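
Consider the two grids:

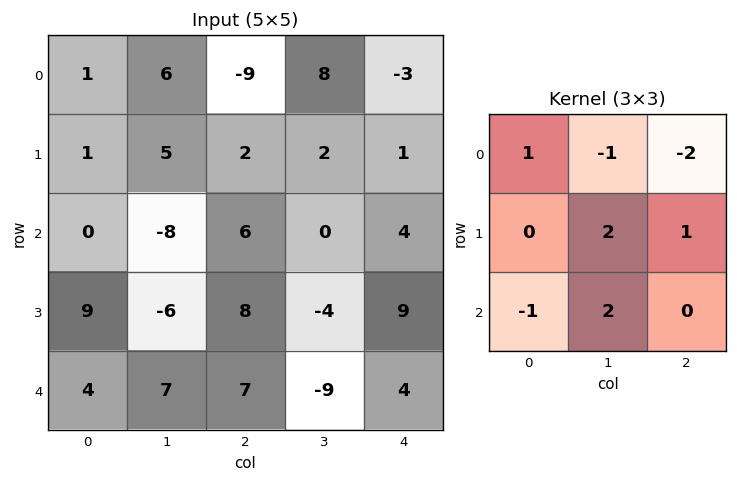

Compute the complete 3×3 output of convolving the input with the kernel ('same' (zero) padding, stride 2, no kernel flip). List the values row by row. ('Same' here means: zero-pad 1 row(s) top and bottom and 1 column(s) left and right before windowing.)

10 -11 -6
-1 33 31
18 -1 -5

Output[0,0]: The receptive field on the zero-padded input at this output position is [0 0 0 / 0 1 6 / 0 1 5]. Elementwise product with the kernel and sum: 0·1 + 0·-1 + 0·-2 + 1·2 + 6·1 + 0·-1 + 1·2.
Output[0,1]: The receptive field on the zero-padded input at this output position is [0 0 0 / 6 -9 8 / 5 2 2]. Elementwise product with the kernel and sum: 0·1 + 0·-1 + 0·-2 + -9·2 + 8·1 + 5·-1 + 2·2.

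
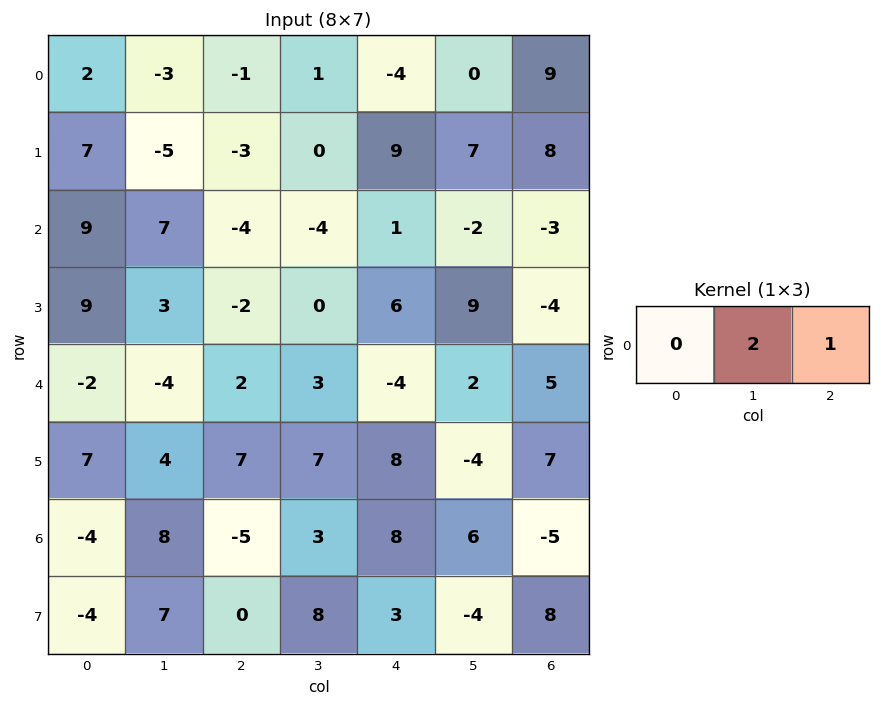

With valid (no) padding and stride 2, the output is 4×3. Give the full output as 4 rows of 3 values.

-7 -2 9
10 -7 -7
-6 2 9
11 14 7

Output[0,0]: The receptive field on the input at this output position is [2 -3 -1]. Elementwise product with the kernel and sum: -3·2 + -1·1.
Output[0,1]: The receptive field on the input at this output position is [-1 1 -4]. Elementwise product with the kernel and sum: 1·2 + -4·1.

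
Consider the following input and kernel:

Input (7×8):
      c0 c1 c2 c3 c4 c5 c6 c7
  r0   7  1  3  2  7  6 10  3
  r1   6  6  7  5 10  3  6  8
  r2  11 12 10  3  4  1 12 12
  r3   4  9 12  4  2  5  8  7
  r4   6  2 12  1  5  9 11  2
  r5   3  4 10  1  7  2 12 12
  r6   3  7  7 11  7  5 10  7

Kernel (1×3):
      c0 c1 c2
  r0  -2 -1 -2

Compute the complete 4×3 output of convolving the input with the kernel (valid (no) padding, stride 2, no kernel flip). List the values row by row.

Output[0,0]: The receptive field on the input at this output position is [7 1 3]. Elementwise product with the kernel and sum: 7·-2 + 1·-1 + 3·-2.

-21 -22 -40
-54 -31 -33
-38 -35 -41
-27 -39 -39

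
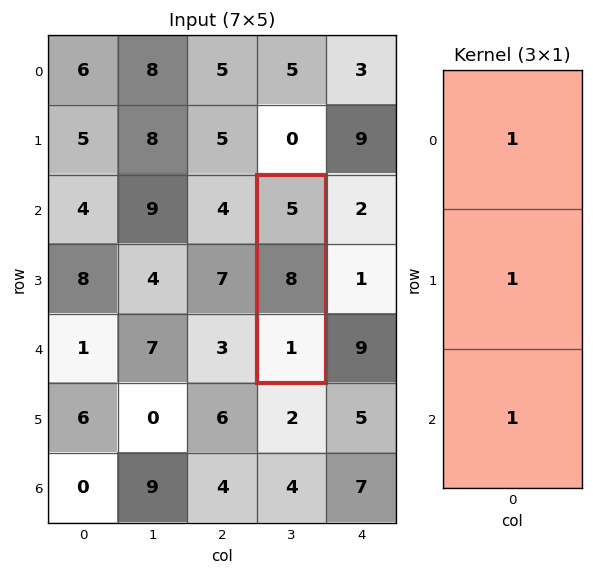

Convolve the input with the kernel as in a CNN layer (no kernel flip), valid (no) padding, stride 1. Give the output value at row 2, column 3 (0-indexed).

The receptive field on the input at this output position is [5 / 8 / 1]. Elementwise product with the kernel and sum: 5·1 + 8·1 + 1·1.

14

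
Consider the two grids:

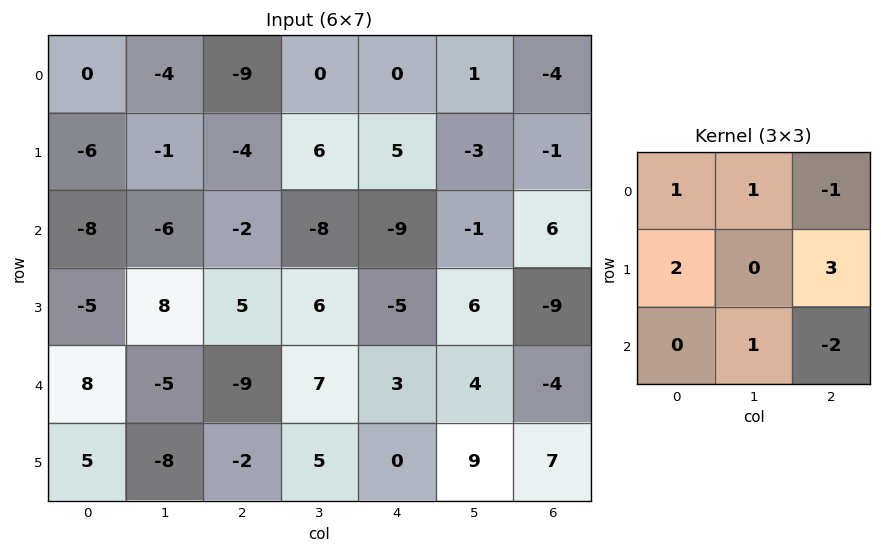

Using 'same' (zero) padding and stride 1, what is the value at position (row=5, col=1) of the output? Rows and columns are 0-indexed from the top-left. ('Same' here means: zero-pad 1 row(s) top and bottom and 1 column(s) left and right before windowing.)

16

The receptive field on the zero-padded input at this output position is [8 -5 -9 / 5 -8 -2 / 0 0 0]. Elementwise product with the kernel and sum: 8·1 + -5·1 + -9·-1 + 5·2 + -2·3 + 0·1 + 0·-2.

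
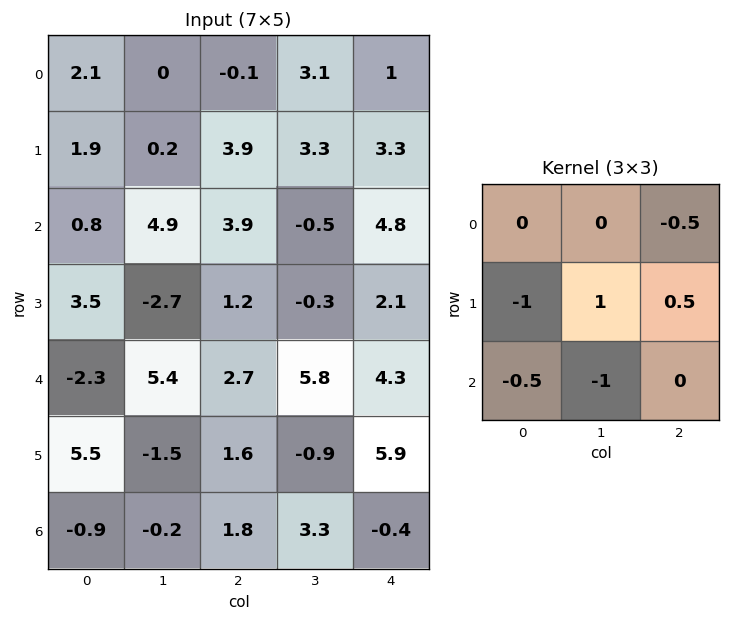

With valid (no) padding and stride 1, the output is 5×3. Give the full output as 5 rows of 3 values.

Output[0,0]: The receptive field on the input at this output position is [2.1 0 -0.1 / 1.9 0.2 3.9 / 0.8 4.9 3.9]. Elementwise product with the kernel and sum: -0.1·-0.5 + 1.9·-1 + 0.2·1 + 3.9·0.5 + 0.8·-0.5 + 4.9·-1.

-5 -2.55 -0.9
5.05 -2.75 -3.95
-11.8 -1.4 -10
7.2 -0.5 4.3
-6.9 -1.95 -5.9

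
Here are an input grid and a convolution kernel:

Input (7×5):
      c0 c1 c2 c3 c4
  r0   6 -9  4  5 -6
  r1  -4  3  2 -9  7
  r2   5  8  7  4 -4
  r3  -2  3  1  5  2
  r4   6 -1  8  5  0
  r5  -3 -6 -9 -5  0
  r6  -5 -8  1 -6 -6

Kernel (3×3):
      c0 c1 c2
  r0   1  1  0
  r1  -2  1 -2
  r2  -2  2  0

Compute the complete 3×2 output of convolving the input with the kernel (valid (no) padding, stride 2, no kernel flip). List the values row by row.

10 -24
4 4
17 12

Output[0,0]: The receptive field on the input at this output position is [6 -9 4 / -4 3 2 / 5 8 7]. Elementwise product with the kernel and sum: 6·1 + -9·1 + -4·-2 + 3·1 + 2·-2 + 5·-2 + 8·2.
Output[0,1]: The receptive field on the input at this output position is [4 5 -6 / 2 -9 7 / 7 4 -4]. Elementwise product with the kernel and sum: 4·1 + 5·1 + 2·-2 + -9·1 + 7·-2 + 7·-2 + 4·2.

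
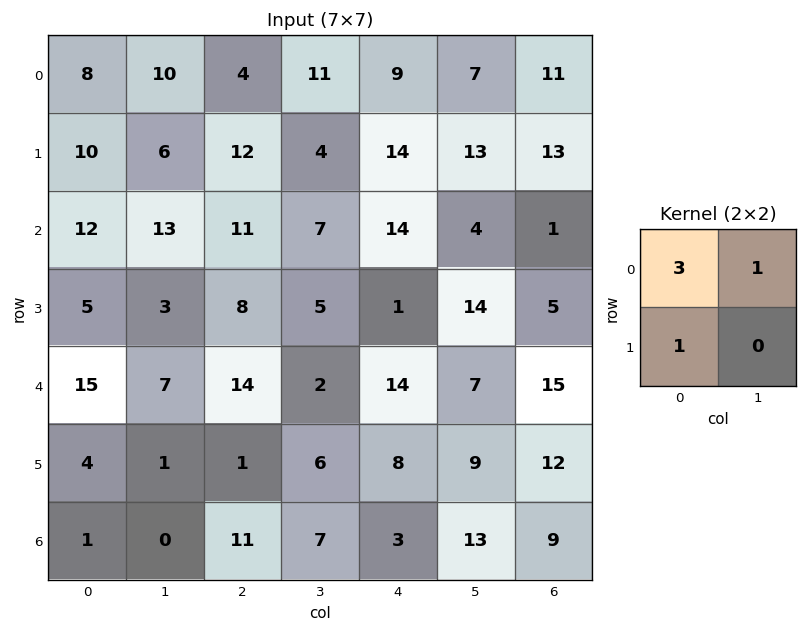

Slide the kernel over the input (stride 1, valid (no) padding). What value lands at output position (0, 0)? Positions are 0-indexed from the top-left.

The receptive field on the input at this output position is [8 10 / 10 6]. Elementwise product with the kernel and sum: 8·3 + 10·1 + 10·1.

44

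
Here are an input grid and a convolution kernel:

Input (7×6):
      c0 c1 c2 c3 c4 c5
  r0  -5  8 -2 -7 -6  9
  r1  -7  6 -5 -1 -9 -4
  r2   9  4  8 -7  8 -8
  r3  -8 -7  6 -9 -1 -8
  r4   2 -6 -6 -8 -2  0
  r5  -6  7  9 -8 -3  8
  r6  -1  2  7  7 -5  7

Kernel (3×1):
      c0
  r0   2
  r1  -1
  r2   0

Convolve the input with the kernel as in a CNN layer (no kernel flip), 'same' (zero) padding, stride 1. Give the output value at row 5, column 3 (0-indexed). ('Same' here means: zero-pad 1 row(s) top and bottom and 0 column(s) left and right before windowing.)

-8

The receptive field on the zero-padded input at this output position is [-8 / -8 / 7]. Elementwise product with the kernel and sum: -8·2 + -8·-1.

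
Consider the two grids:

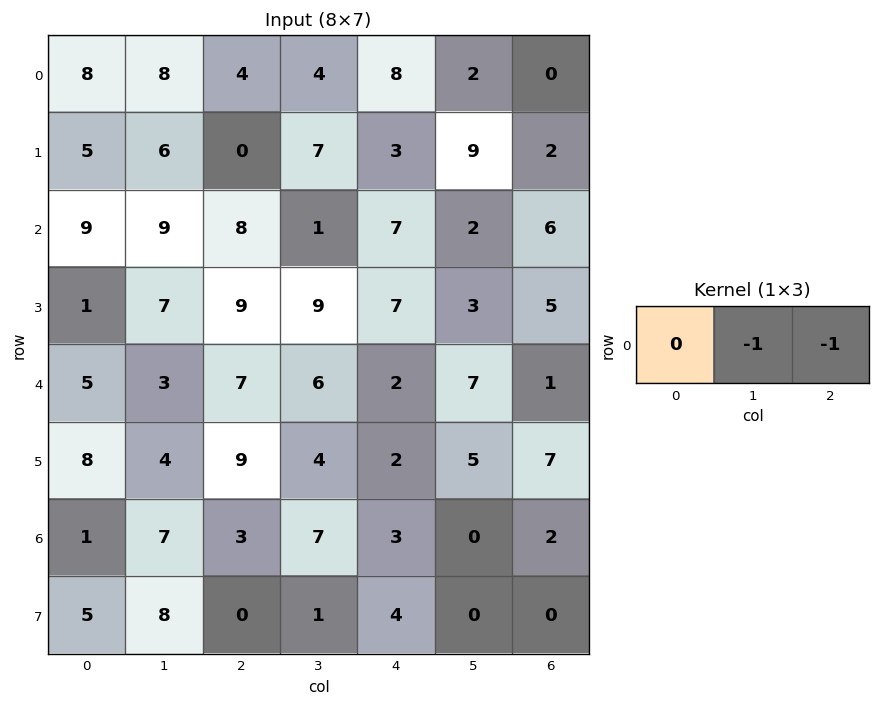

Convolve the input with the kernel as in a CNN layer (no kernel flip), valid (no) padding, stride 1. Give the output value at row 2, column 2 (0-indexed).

-8

The receptive field on the input at this output position is [8 1 7]. Elementwise product with the kernel and sum: 1·-1 + 7·-1.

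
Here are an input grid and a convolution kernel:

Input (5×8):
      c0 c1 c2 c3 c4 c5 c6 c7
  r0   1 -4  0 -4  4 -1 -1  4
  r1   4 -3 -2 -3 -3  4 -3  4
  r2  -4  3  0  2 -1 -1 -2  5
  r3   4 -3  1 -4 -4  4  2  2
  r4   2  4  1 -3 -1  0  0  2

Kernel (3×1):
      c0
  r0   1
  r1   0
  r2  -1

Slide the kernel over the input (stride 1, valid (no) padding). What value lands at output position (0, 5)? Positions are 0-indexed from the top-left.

The receptive field on the input at this output position is [-1 / 4 / -1]. Elementwise product with the kernel and sum: -1·1 + -1·-1.

0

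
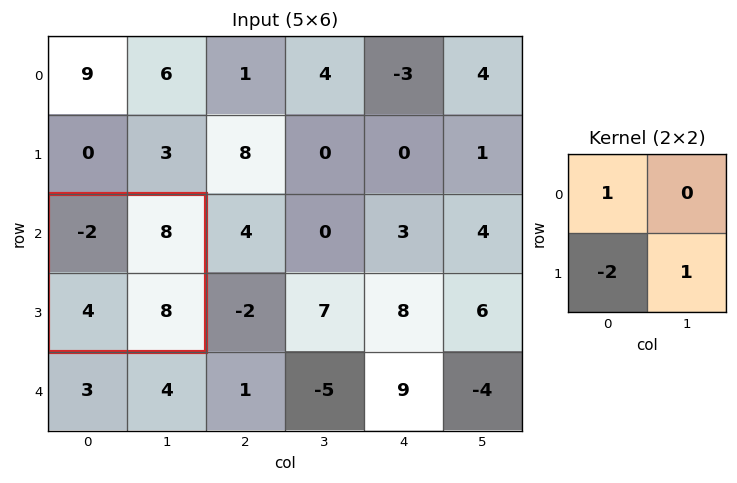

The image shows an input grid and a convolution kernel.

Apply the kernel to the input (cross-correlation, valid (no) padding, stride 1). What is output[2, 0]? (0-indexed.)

-2

The receptive field on the input at this output position is [-2 8 / 4 8]. Elementwise product with the kernel and sum: -2·1 + 4·-2 + 8·1.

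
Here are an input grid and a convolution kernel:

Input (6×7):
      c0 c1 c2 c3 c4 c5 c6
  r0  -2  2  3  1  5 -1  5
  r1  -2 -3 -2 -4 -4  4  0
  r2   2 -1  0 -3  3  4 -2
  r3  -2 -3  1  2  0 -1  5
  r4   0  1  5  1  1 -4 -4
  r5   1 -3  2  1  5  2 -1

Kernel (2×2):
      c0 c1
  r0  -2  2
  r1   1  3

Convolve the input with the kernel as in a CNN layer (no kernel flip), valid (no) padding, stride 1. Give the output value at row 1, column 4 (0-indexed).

The receptive field on the input at this output position is [-4 4 / 3 4]. Elementwise product with the kernel and sum: -4·-2 + 4·2 + 3·1 + 4·3.

31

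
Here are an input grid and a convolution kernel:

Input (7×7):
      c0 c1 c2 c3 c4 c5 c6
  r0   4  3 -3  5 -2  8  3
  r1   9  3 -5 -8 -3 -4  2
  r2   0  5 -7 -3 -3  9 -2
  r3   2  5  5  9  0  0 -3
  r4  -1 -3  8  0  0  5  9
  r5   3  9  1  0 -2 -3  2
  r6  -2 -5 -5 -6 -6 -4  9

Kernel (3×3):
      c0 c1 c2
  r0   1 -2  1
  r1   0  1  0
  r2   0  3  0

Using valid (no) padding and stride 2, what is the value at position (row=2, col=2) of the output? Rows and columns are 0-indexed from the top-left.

-16

The receptive field on the input at this output position is [0 5 9 / -2 -3 2 / -6 -4 9]. Elementwise product with the kernel and sum: 0·1 + 5·-2 + 9·1 + -3·1 + -4·3.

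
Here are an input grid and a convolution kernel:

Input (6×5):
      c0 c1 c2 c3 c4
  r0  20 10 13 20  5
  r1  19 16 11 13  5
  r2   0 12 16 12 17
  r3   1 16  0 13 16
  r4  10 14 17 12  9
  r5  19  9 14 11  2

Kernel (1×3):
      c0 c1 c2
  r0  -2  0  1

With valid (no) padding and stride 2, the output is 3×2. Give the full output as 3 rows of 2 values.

-27 -21
16 -15
-3 -25

Output[0,0]: The receptive field on the input at this output position is [20 10 13]. Elementwise product with the kernel and sum: 20·-2 + 13·1.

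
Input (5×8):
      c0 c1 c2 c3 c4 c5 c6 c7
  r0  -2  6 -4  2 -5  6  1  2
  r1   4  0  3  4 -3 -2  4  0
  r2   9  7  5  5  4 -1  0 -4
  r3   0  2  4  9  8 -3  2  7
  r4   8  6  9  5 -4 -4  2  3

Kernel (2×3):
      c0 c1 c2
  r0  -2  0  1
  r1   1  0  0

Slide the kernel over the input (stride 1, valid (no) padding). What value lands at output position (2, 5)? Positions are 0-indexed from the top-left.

The receptive field on the input at this output position is [-1 0 -4 / -3 2 7]. Elementwise product with the kernel and sum: -1·-2 + -4·1 + -3·1.

-5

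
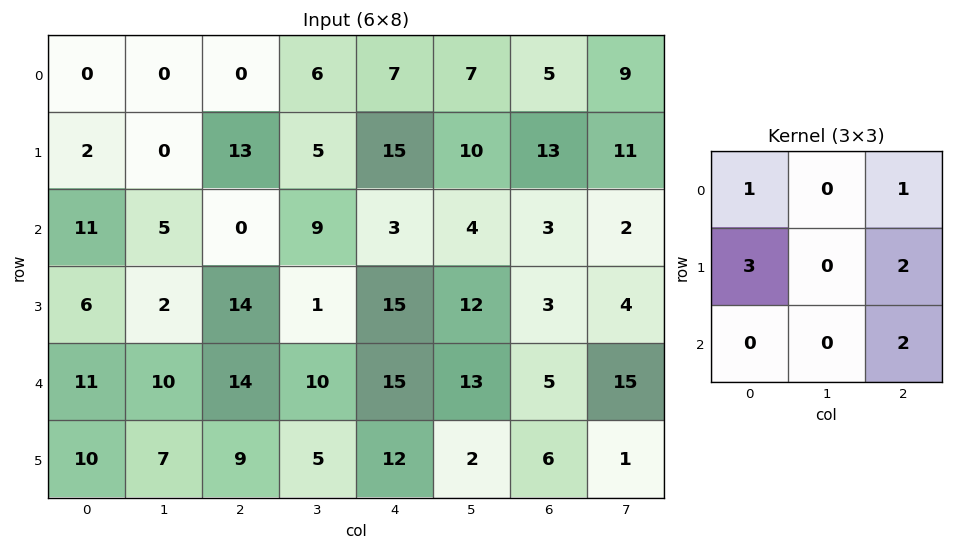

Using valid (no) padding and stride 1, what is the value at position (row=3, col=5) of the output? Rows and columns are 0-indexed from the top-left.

87

The receptive field on the input at this output position is [12 3 4 / 13 5 15 / 2 6 1]. Elementwise product with the kernel and sum: 12·1 + 4·1 + 13·3 + 15·2 + 1·2.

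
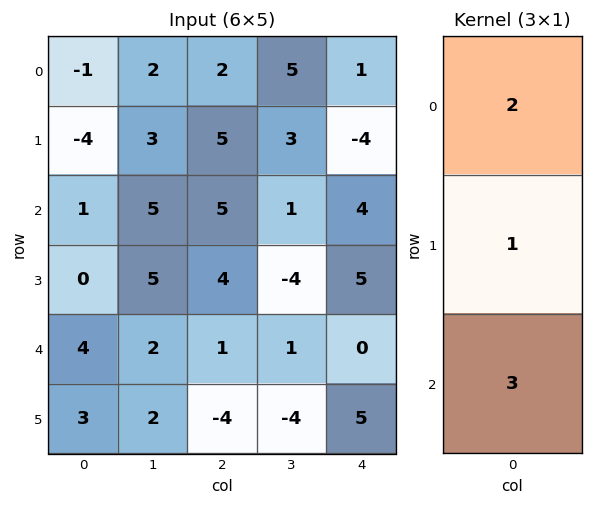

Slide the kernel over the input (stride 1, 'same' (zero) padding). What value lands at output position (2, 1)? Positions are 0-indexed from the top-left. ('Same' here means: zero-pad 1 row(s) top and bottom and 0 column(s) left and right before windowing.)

26

The receptive field on the zero-padded input at this output position is [3 / 5 / 5]. Elementwise product with the kernel and sum: 3·2 + 5·1 + 5·3.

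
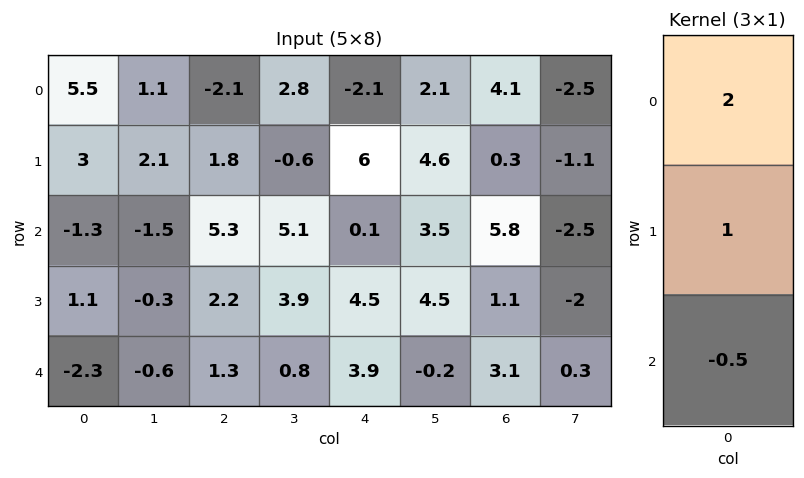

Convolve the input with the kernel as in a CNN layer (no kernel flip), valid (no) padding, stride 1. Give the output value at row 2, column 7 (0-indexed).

-7.15

The receptive field on the input at this output position is [-2.5 / -2 / 0.3]. Elementwise product with the kernel and sum: -2.5·2 + -2·1 + 0.3·-0.5.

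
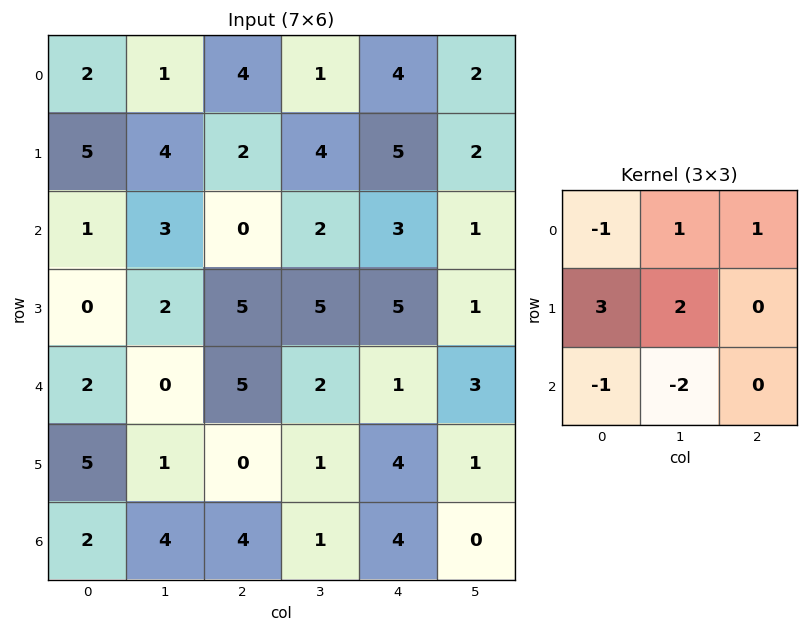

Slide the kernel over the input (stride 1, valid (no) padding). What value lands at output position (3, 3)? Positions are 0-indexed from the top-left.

The receptive field on the input at this output position is [5 5 1 / 2 1 3 / 1 4 1]. Elementwise product with the kernel and sum: 5·-1 + 5·1 + 1·1 + 2·3 + 1·2 + 1·-1 + 4·-2.

0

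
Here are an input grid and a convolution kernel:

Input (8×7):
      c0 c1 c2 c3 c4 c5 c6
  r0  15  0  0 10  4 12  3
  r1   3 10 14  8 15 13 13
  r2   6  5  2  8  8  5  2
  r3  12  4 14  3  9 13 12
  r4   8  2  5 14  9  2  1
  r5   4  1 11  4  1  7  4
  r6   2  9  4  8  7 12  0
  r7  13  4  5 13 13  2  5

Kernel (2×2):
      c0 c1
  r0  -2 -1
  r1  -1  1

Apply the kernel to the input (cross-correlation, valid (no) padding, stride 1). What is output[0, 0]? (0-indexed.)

-23

The receptive field on the input at this output position is [15 0 / 3 10]. Elementwise product with the kernel and sum: 15·-2 + 0·-1 + 3·-1 + 10·1.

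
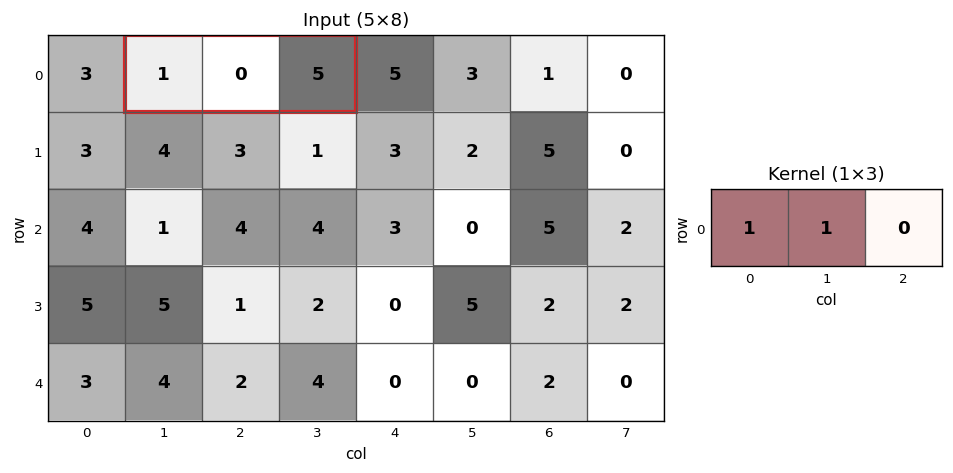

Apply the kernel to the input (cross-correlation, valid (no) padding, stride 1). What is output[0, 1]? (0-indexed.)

1

The receptive field on the input at this output position is [1 0 5]. Elementwise product with the kernel and sum: 1·1 + 0·1.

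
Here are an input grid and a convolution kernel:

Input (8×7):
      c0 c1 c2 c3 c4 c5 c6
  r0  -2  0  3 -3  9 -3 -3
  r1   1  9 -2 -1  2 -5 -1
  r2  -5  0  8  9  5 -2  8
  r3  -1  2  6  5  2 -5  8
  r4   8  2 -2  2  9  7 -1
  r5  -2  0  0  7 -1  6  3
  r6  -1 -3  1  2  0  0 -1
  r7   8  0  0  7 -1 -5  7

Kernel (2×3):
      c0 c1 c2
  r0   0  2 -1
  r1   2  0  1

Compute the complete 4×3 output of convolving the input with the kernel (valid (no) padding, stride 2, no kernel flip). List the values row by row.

Output[0,0]: The receptive field on the input at this output position is [-2 0 3 / 1 9 -2]. Elementwise product with the kernel and sum: 0·2 + 3·-1 + 1·2 + -2·1.

-3 -17 0
-4 27 0
2 -6 16
9 3 6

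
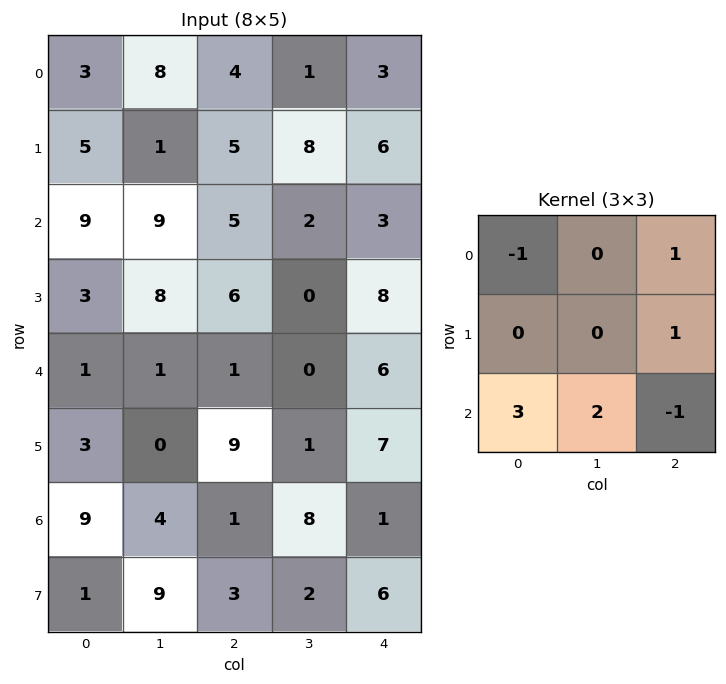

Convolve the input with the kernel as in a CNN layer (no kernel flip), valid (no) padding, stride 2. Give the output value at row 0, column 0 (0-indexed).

46

The receptive field on the input at this output position is [3 8 4 / 5 1 5 / 9 9 5]. Elementwise product with the kernel and sum: 3·-1 + 4·1 + 5·1 + 9·3 + 9·2 + 5·-1.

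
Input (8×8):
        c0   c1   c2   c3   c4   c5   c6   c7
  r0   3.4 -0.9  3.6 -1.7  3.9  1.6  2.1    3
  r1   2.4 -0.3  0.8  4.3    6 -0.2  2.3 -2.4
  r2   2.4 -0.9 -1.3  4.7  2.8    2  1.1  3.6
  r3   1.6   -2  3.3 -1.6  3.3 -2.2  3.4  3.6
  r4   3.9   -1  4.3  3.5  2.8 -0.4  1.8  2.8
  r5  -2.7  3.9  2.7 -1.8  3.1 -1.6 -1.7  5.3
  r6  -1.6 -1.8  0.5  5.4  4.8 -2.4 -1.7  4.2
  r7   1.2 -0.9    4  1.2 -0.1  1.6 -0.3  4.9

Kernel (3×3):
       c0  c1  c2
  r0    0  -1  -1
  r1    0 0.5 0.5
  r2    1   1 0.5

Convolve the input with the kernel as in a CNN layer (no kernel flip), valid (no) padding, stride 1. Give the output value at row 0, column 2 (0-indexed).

7.75

The receptive field on the input at this output position is [3.6 -1.7 3.9 / 0.8 4.3 6 / -1.3 4.7 2.8]. Elementwise product with the kernel and sum: -1.7·-1 + 3.9·-1 + 4.3·0.5 + 6·0.5 + -1.3·1 + 4.7·1 + 2.8·0.5.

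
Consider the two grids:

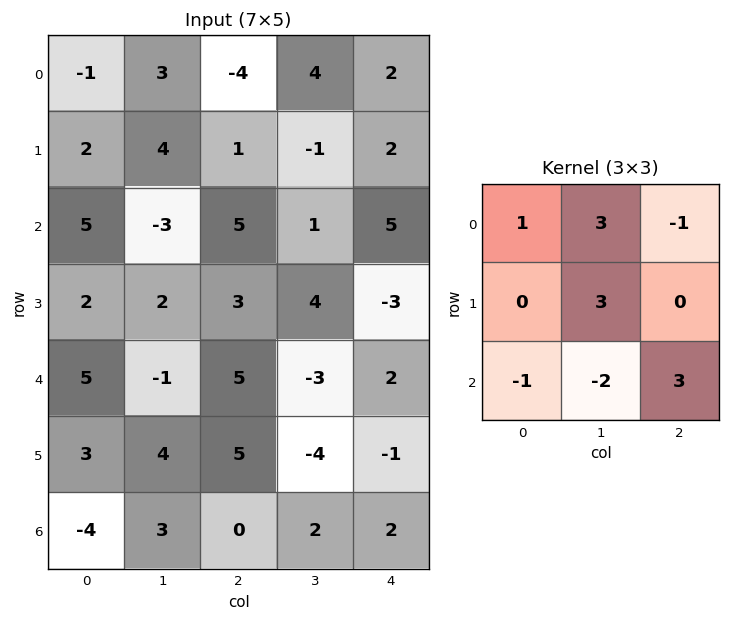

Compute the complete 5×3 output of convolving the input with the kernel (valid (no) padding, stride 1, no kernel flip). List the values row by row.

Output[0,0]: The receptive field on the input at this output position is [-1 3 -4 / 2 4 1 / 5 -3 5]. Elementwise product with the kernel and sum: -1·1 + 3·3 + -4·-1 + 4·3 + 5·-1 + -3·-2 + 5·3.

40 -14 11
7 27 -21
9 2 22
6 -4 9
7 35 -16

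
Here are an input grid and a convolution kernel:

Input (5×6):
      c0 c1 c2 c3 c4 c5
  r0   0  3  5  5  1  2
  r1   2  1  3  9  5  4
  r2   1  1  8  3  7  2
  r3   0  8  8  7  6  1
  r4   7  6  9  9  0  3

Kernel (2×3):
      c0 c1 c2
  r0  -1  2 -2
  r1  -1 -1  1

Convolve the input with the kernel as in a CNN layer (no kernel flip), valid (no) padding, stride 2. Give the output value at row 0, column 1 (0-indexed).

-4

The receptive field on the input at this output position is [5 5 1 / 3 9 5]. Elementwise product with the kernel and sum: 5·-1 + 5·2 + 1·-2 + 3·-1 + 9·-1 + 5·1.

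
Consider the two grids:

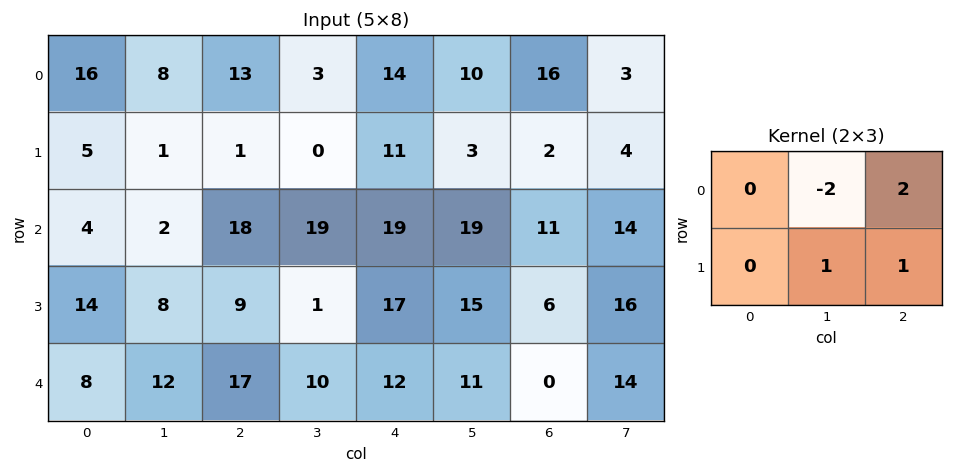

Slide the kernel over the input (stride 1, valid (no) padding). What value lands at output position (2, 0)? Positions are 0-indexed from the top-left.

The receptive field on the input at this output position is [4 2 18 / 14 8 9]. Elementwise product with the kernel and sum: 2·-2 + 18·2 + 8·1 + 9·1.

49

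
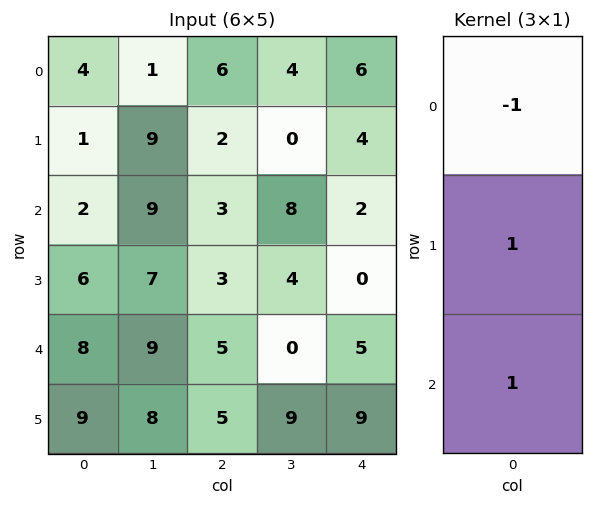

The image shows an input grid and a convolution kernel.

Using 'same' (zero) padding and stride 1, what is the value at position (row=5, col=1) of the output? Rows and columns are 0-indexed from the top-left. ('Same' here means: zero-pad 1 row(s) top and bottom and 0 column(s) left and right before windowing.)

The receptive field on the zero-padded input at this output position is [9 / 8 / 0]. Elementwise product with the kernel and sum: 9·-1 + 8·1 + 0·1.

-1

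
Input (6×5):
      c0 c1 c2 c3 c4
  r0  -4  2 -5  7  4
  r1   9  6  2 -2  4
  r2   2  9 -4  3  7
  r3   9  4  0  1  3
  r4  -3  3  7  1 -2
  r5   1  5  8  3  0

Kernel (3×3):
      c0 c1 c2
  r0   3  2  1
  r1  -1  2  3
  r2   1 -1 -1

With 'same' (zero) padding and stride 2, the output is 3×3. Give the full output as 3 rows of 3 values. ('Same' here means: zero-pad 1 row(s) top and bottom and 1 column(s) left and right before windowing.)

-17 15 -5
42 15 11
19 21 7

Output[0,0]: The receptive field on the zero-padded input at this output position is [0 0 0 / 0 -4 2 / 0 9 6]. Elementwise product with the kernel and sum: 0·3 + 0·2 + 0·1 + 0·-1 + -4·2 + 2·3 + 0·1 + 9·-1 + 6·-1.
Output[0,1]: The receptive field on the zero-padded input at this output position is [0 0 0 / 2 -5 7 / 6 2 -2]. Elementwise product with the kernel and sum: 0·3 + 0·2 + 0·1 + 2·-1 + -5·2 + 7·3 + 6·1 + 2·-1 + -2·-1.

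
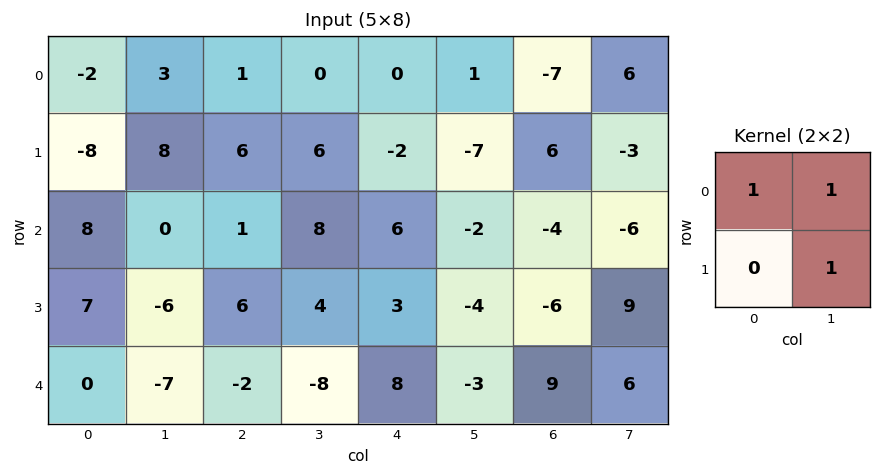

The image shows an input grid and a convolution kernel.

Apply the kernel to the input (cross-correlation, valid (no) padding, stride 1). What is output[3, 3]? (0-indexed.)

The receptive field on the input at this output position is [4 3 / -8 8]. Elementwise product with the kernel and sum: 4·1 + 3·1 + 8·1.

15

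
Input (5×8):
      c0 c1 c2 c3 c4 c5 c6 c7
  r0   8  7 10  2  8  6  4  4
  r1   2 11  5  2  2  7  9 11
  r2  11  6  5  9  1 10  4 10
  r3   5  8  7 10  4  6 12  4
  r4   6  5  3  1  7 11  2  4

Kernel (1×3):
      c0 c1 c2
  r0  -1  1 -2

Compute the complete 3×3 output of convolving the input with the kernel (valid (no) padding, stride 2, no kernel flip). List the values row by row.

-21 -24 -10
-15 2 1
-7 -16 0

Output[0,0]: The receptive field on the input at this output position is [8 7 10]. Elementwise product with the kernel and sum: 8·-1 + 7·1 + 10·-2.
Output[0,1]: The receptive field on the input at this output position is [10 2 8]. Elementwise product with the kernel and sum: 10·-1 + 2·1 + 8·-2.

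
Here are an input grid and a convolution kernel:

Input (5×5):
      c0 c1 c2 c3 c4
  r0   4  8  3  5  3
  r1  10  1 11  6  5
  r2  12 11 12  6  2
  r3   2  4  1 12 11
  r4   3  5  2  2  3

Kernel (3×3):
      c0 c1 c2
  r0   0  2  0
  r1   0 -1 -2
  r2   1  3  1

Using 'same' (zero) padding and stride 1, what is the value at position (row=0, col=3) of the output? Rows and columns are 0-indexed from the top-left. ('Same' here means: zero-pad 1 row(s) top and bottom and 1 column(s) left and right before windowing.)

23

The receptive field on the zero-padded input at this output position is [0 0 0 / 3 5 3 / 11 6 5]. Elementwise product with the kernel and sum: 0·2 + 5·-1 + 3·-2 + 11·1 + 6·3 + 5·1.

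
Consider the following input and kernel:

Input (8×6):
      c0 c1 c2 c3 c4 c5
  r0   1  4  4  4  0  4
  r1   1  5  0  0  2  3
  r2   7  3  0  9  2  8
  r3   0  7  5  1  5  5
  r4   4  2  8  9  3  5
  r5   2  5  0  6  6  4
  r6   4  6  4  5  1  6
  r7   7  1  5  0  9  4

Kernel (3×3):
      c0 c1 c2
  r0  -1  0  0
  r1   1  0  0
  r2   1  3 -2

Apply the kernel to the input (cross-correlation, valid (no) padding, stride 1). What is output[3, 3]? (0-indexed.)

The receptive field on the input at this output position is [1 5 5 / 9 3 5 / 6 6 4]. Elementwise product with the kernel and sum: 1·-1 + 9·1 + 6·1 + 6·3 + 4·-2.

24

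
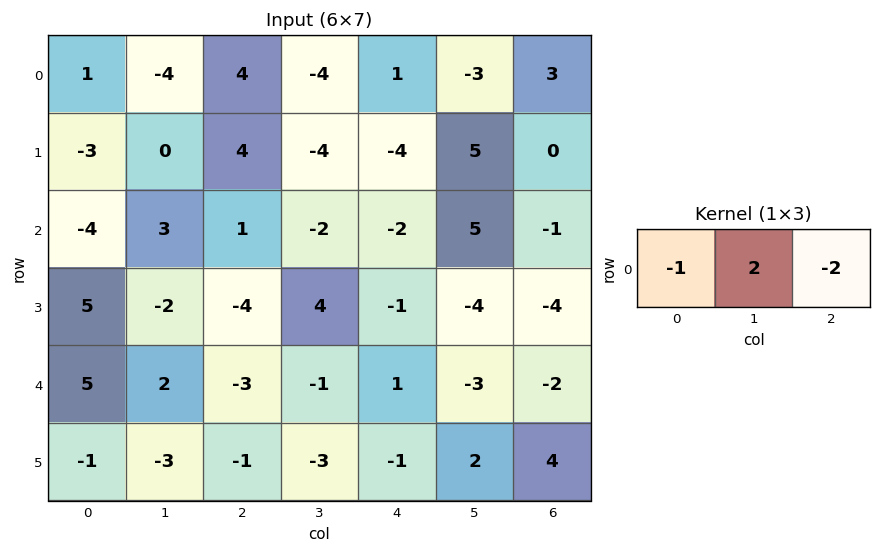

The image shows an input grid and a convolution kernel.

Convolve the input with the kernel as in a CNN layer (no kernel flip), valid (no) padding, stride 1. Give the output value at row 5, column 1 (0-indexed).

7

The receptive field on the input at this output position is [-3 -1 -3]. Elementwise product with the kernel and sum: -3·-1 + -1·2 + -3·-2.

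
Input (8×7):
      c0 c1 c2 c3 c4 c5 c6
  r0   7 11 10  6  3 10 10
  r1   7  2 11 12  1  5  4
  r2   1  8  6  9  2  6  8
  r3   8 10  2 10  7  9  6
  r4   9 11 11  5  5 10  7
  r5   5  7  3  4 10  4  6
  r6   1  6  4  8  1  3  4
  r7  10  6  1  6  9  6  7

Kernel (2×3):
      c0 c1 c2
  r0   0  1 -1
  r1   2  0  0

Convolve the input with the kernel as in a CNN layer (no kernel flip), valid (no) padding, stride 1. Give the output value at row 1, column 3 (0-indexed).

The receptive field on the input at this output position is [12 1 5 / 9 2 6]. Elementwise product with the kernel and sum: 1·1 + 5·-1 + 9·2.

14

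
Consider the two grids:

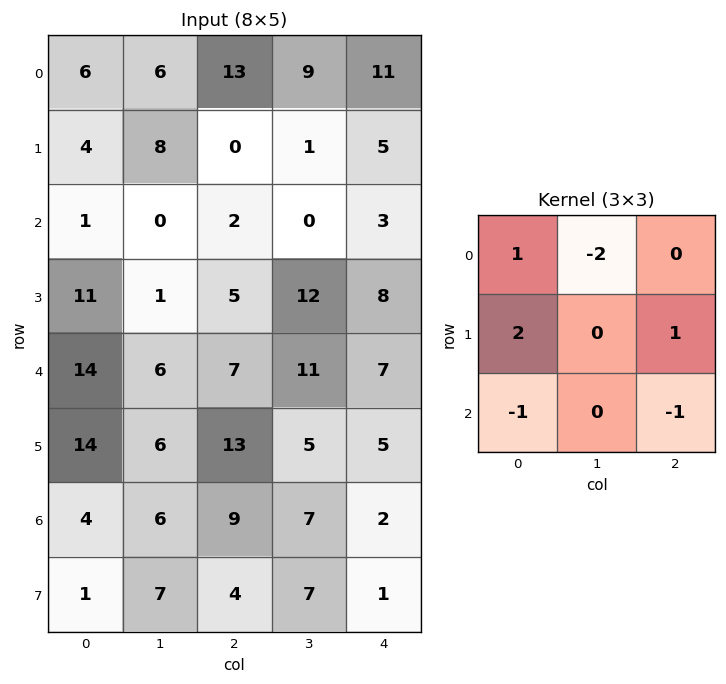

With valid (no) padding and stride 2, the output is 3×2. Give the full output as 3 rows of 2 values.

-1 -5
7 6
30 5

Output[0,0]: The receptive field on the input at this output position is [6 6 13 / 4 8 0 / 1 0 2]. Elementwise product with the kernel and sum: 6·1 + 6·-2 + 4·2 + 0·1 + 1·-1 + 2·-1.
Output[0,1]: The receptive field on the input at this output position is [13 9 11 / 0 1 5 / 2 0 3]. Elementwise product with the kernel and sum: 13·1 + 9·-2 + 0·2 + 5·1 + 2·-1 + 3·-1.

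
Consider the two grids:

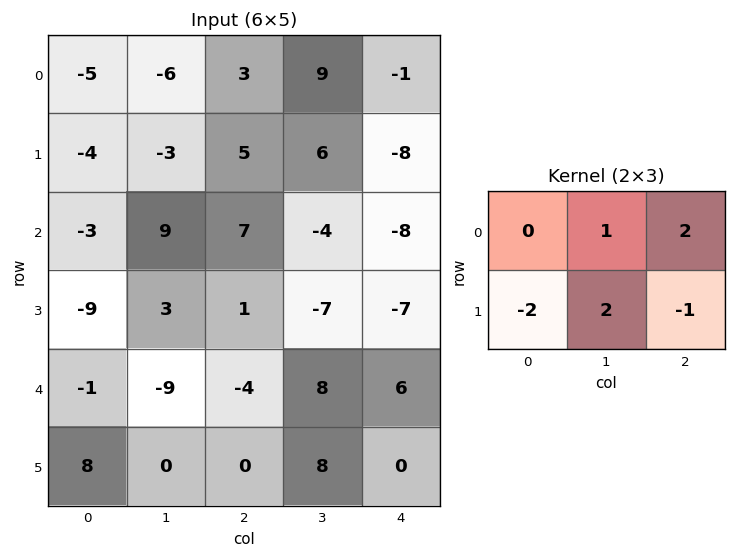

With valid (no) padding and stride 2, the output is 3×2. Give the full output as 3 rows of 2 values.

-3 17
46 -29
-33 36

Output[0,0]: The receptive field on the input at this output position is [-5 -6 3 / -4 -3 5]. Elementwise product with the kernel and sum: -6·1 + 3·2 + -4·-2 + -3·2 + 5·-1.
Output[0,1]: The receptive field on the input at this output position is [3 9 -1 / 5 6 -8]. Elementwise product with the kernel and sum: 9·1 + -1·2 + 5·-2 + 6·2 + -8·-1.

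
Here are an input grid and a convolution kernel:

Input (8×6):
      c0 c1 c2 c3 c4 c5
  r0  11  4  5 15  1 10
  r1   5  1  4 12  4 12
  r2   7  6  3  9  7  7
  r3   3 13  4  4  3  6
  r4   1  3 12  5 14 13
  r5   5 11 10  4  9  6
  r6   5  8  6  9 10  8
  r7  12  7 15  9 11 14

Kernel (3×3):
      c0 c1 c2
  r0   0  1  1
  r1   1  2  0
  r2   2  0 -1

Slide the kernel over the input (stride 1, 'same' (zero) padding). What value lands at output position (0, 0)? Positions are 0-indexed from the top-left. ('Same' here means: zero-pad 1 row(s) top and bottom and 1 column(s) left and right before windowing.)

The receptive field on the zero-padded input at this output position is [0 0 0 / 0 11 4 / 0 5 1]. Elementwise product with the kernel and sum: 0·1 + 0·1 + 0·1 + 11·2 + 0·2 + 1·-1.

21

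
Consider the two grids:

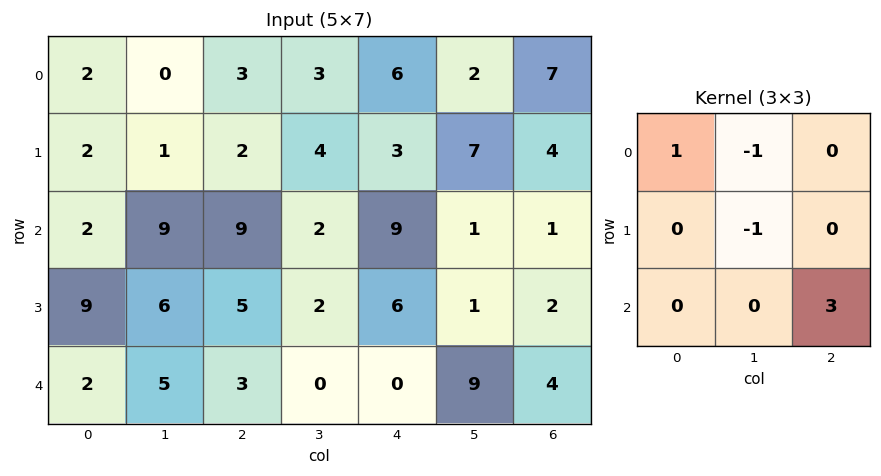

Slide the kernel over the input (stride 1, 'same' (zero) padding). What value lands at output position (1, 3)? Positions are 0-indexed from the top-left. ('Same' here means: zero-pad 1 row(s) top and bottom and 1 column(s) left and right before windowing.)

The receptive field on the zero-padded input at this output position is [3 3 6 / 2 4 3 / 9 2 9]. Elementwise product with the kernel and sum: 3·1 + 3·-1 + 4·-1 + 9·3.

23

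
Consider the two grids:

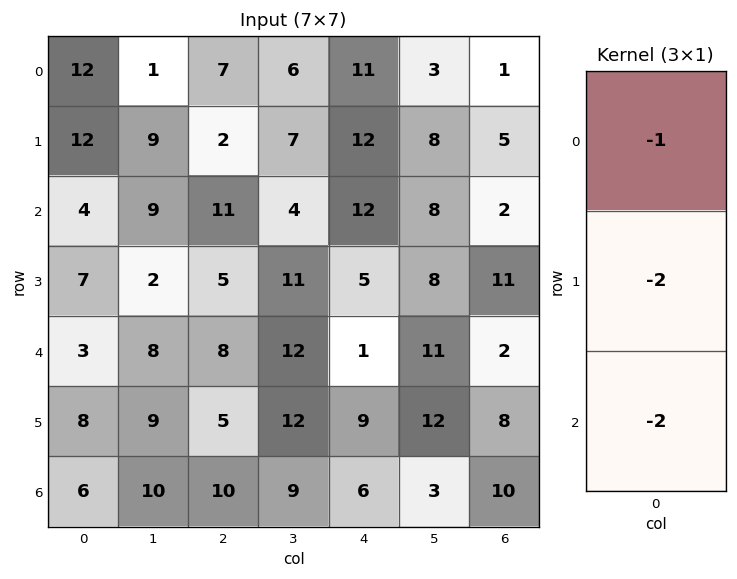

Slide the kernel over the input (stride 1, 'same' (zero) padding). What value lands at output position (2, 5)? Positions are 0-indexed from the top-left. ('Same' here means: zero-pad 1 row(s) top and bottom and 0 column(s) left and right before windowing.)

The receptive field on the zero-padded input at this output position is [8 / 8 / 8]. Elementwise product with the kernel and sum: 8·-1 + 8·-2 + 8·-2.

-40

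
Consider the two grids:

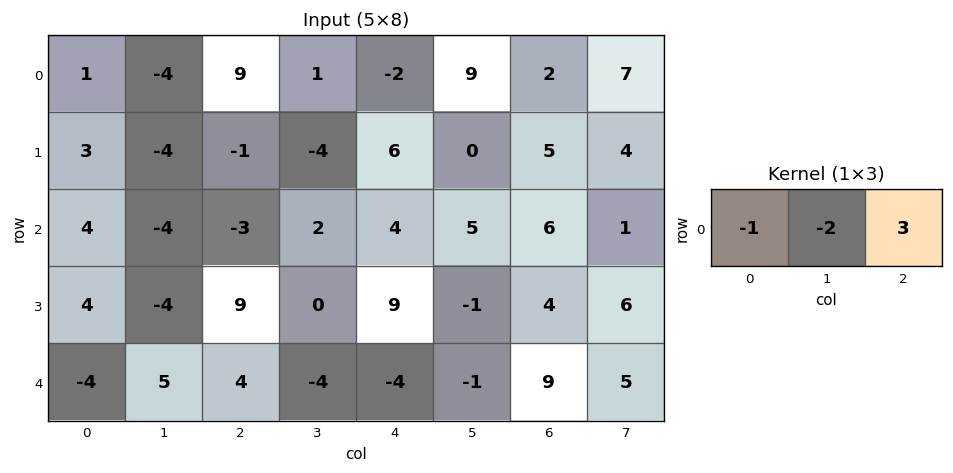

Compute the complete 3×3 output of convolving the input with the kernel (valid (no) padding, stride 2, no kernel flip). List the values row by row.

34 -17 -10
-5 11 4
6 -8 33

Output[0,0]: The receptive field on the input at this output position is [1 -4 9]. Elementwise product with the kernel and sum: 1·-1 + -4·-2 + 9·3.
Output[0,1]: The receptive field on the input at this output position is [9 1 -2]. Elementwise product with the kernel and sum: 9·-1 + 1·-2 + -2·3.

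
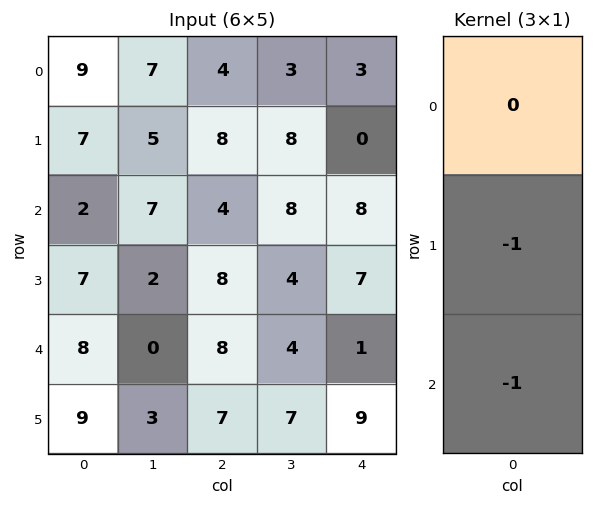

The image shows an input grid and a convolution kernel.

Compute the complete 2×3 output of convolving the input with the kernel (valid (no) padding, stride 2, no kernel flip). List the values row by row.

-9 -12 -8
-15 -16 -8

Output[0,0]: The receptive field on the input at this output position is [9 / 7 / 2]. Elementwise product with the kernel and sum: 7·-1 + 2·-1.
Output[0,1]: The receptive field on the input at this output position is [4 / 8 / 4]. Elementwise product with the kernel and sum: 8·-1 + 4·-1.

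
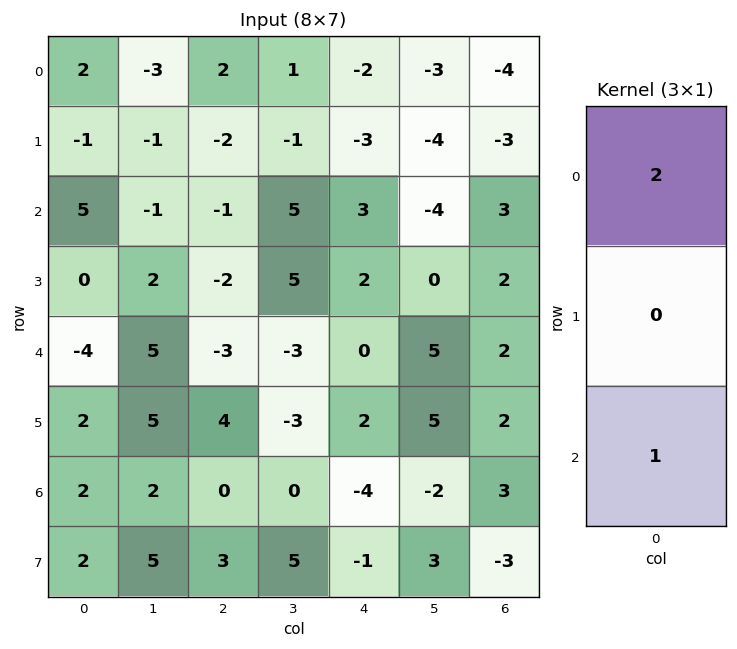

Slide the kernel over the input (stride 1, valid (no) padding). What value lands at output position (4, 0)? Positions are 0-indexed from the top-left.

-6

The receptive field on the input at this output position is [-4 / 2 / 2]. Elementwise product with the kernel and sum: -4·2 + 2·1.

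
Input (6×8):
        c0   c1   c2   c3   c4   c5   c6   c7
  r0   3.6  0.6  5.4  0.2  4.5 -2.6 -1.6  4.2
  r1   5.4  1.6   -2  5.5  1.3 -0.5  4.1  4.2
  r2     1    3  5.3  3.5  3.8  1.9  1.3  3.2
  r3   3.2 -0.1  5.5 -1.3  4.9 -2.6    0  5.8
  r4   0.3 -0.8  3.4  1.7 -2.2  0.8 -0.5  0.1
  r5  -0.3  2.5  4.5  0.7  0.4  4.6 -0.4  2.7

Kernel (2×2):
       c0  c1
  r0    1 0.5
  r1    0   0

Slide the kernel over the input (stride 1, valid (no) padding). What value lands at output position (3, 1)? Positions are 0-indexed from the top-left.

2.65

The receptive field on the input at this output position is [-0.1 5.5 / -0.8 3.4]. Elementwise product with the kernel and sum: -0.1·1 + 5.5·0.5.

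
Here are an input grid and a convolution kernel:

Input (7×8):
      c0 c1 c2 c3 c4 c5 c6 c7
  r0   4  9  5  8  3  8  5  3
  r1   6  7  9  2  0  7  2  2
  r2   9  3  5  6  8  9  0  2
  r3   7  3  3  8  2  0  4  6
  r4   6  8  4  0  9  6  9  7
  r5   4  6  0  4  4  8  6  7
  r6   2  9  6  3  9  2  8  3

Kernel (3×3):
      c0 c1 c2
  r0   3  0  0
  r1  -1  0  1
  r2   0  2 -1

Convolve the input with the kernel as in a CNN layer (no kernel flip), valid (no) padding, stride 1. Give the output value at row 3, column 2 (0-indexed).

The receptive field on the input at this output position is [3 8 2 / 4 0 9 / 0 4 4]. Elementwise product with the kernel and sum: 3·3 + 4·-1 + 9·1 + 4·2 + 4·-1.

18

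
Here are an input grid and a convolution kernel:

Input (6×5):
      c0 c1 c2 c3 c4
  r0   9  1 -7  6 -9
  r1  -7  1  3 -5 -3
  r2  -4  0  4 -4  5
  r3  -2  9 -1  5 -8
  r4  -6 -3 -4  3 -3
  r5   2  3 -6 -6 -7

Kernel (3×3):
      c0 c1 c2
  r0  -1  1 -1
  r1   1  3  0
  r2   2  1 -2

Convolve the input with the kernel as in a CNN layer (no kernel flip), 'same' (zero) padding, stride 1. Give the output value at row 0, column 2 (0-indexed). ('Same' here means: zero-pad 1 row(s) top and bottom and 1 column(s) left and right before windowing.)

The receptive field on the zero-padded input at this output position is [0 0 0 / 1 -7 6 / 1 3 -5]. Elementwise product with the kernel and sum: 0·-1 + 0·1 + 0·-1 + 1·1 + -7·3 + 1·2 + 3·1 + -5·-2.

-5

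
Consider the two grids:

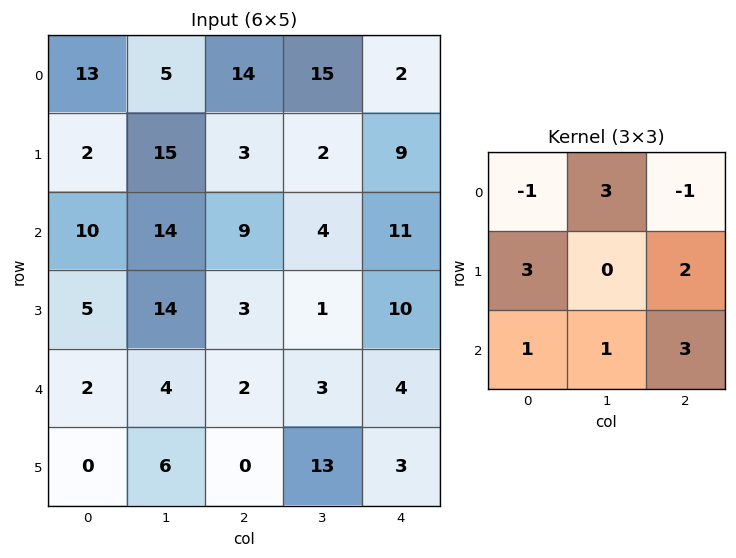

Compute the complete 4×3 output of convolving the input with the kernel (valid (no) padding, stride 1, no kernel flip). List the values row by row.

51 106 102
116 62 77
56 68 38
50 57 26

Output[0,0]: The receptive field on the input at this output position is [13 5 14 / 2 15 3 / 10 14 9]. Elementwise product with the kernel and sum: 13·-1 + 5·3 + 14·-1 + 2·3 + 3·2 + 10·1 + 14·1 + 9·3.
Output[0,1]: The receptive field on the input at this output position is [5 14 15 / 15 3 2 / 14 9 4]. Elementwise product with the kernel and sum: 5·-1 + 14·3 + 15·-1 + 15·3 + 2·2 + 14·1 + 9·1 + 4·3.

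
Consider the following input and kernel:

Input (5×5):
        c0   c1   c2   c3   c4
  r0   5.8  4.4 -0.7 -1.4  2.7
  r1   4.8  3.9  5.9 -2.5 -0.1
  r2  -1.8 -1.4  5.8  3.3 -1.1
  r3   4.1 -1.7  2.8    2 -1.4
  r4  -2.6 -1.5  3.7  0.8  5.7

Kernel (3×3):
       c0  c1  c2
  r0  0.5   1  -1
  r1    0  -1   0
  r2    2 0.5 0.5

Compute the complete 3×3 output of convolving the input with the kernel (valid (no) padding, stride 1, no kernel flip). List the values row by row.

Output[0,0]: The receptive field on the input at this output position is [5.8 4.4 -0.7 / 4.8 3.9 5.9 / -1.8 -1.4 5.8]. Elementwise product with the kernel and sum: 5.8·0.5 + 4.4·1 + -0.7·-1 + 3.9·-1 + -1.8·2 + -1.4·0.5 + 5.8·0.5.
Output[0,1]: The receptive field on the input at this output position is [4.4 -0.7 -1.4 / 3.9 5.9 -2.5 / -1.4 5.8 3.3]. Elementwise product with the kernel and sum: 4.4·0.5 + -0.7·1 + -1.4·-1 + 5.9·-1 + -1.4·2 + 5.8·0.5 + 3.3·0.5.

2.7 -1.25 10.75
10.55 3.55 3.15
-10.5 -1.75 15.95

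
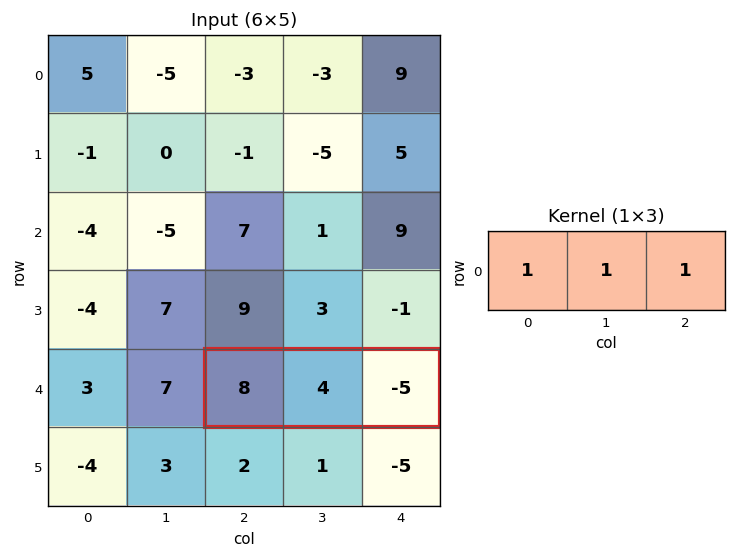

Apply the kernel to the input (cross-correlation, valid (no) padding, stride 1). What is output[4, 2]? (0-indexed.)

The receptive field on the input at this output position is [8 4 -5]. Elementwise product with the kernel and sum: 8·1 + 4·1 + -5·1.

7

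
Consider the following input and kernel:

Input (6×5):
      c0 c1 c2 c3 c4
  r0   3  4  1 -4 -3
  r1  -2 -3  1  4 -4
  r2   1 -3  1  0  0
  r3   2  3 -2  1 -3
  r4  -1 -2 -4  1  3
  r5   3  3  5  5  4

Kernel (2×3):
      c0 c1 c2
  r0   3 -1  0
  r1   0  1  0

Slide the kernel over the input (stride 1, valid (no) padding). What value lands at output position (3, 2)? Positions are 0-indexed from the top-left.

-6

The receptive field on the input at this output position is [-2 1 -3 / -4 1 3]. Elementwise product with the kernel and sum: -2·3 + 1·-1 + 1·1.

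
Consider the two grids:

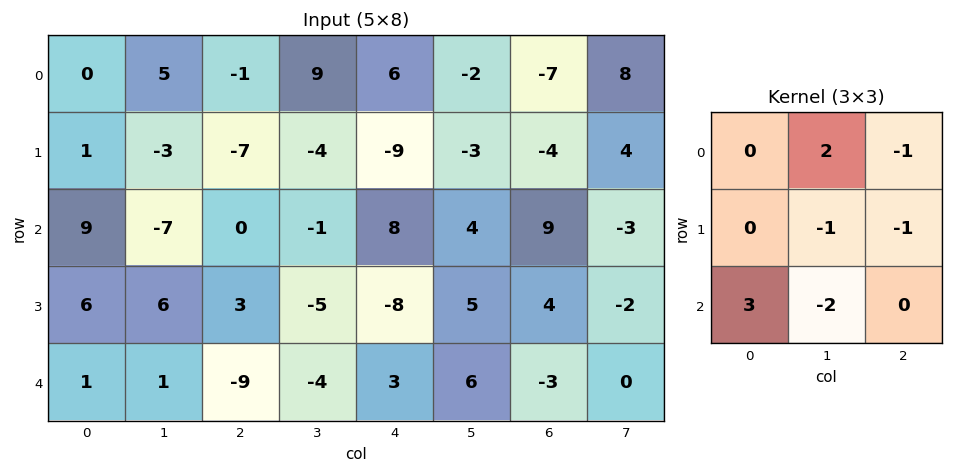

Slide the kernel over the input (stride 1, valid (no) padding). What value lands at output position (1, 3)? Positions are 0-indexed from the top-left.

-26

The receptive field on the input at this output position is [-4 -9 -3 / -1 8 4 / -5 -8 5]. Elementwise product with the kernel and sum: -9·2 + -3·-1 + 8·-1 + 4·-1 + -5·3 + -8·-2.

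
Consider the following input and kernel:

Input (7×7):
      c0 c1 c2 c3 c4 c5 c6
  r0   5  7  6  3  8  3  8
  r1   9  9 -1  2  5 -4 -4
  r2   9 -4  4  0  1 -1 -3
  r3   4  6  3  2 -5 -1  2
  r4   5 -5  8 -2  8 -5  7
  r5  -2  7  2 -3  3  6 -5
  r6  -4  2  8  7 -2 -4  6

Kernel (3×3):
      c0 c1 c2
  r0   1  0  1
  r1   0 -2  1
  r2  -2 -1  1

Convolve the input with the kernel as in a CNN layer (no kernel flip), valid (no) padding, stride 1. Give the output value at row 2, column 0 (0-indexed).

The receptive field on the input at this output position is [9 -4 4 / 4 6 3 / 5 -5 8]. Elementwise product with the kernel and sum: 9·1 + 4·1 + 6·-2 + 3·1 + 5·-2 + -5·-1 + 8·1.

7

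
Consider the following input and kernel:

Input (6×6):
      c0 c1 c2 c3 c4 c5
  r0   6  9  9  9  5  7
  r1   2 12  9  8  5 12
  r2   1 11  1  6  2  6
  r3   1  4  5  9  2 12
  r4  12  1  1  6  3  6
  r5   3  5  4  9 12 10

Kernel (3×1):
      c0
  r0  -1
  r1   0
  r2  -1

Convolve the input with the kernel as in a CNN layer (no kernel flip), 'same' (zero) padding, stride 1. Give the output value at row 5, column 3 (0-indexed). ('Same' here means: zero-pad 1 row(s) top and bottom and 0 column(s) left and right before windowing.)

The receptive field on the zero-padded input at this output position is [6 / 9 / 0]. Elementwise product with the kernel and sum: 6·-1 + 0·-1.

-6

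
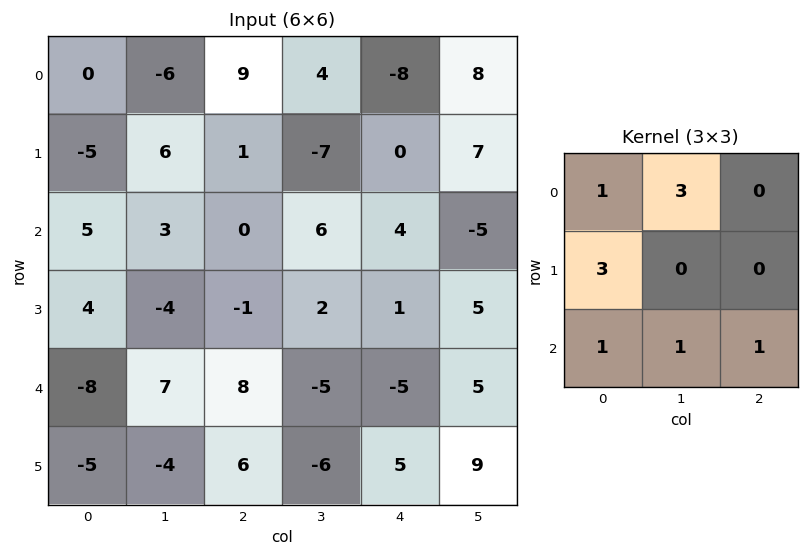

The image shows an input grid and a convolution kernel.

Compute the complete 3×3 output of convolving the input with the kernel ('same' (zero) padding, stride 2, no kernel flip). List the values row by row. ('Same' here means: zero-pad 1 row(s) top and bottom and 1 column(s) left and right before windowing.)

1 -18 12
-15 15 19
3 10 -2

Output[0,0]: The receptive field on the zero-padded input at this output position is [0 0 0 / 0 0 -6 / 0 -5 6]. Elementwise product with the kernel and sum: 0·1 + 0·3 + 0·3 + 0·1 + -5·1 + 6·1.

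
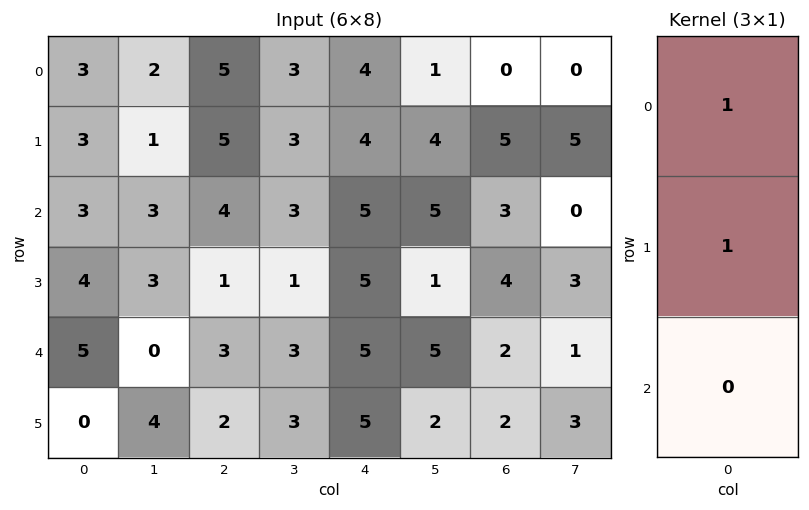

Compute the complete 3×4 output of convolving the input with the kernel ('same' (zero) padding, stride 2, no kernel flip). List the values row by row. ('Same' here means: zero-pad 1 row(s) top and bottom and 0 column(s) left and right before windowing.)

3 5 4 0
6 9 9 8
9 4 10 6

Output[0,0]: The receptive field on the zero-padded input at this output position is [0 / 3 / 3]. Elementwise product with the kernel and sum: 0·1 + 3·1.
Output[0,1]: The receptive field on the zero-padded input at this output position is [0 / 5 / 5]. Elementwise product with the kernel and sum: 0·1 + 5·1.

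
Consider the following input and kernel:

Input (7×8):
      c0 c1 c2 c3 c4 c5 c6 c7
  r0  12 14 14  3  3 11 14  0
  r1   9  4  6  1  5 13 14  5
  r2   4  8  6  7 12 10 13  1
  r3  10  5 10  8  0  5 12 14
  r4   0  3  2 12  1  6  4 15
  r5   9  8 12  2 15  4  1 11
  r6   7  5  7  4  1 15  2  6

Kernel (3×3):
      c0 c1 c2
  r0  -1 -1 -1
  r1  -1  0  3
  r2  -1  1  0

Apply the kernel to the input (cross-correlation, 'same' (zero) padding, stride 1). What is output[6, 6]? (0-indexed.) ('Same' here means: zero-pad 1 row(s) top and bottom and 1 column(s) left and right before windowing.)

The receptive field on the zero-padded input at this output position is [4 1 11 / 15 2 6 / 0 0 0]. Elementwise product with the kernel and sum: 4·-1 + 1·-1 + 11·-1 + 15·-1 + 6·3 + 0·-1 + 0·1.

-13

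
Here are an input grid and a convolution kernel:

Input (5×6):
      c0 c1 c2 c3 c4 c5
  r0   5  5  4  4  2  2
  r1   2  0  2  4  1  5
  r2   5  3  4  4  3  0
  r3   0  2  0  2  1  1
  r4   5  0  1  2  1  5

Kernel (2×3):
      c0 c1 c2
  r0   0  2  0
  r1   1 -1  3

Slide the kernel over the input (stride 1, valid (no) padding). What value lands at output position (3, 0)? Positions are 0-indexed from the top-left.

12

The receptive field on the input at this output position is [0 2 0 / 5 0 1]. Elementwise product with the kernel and sum: 2·2 + 5·1 + 0·-1 + 1·3.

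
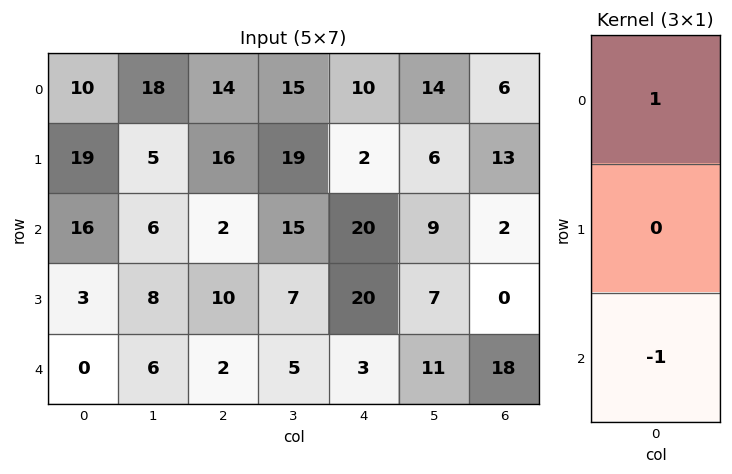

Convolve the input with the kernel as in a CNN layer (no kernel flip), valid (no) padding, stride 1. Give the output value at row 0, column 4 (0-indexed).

The receptive field on the input at this output position is [10 / 2 / 20]. Elementwise product with the kernel and sum: 10·1 + 20·-1.

-10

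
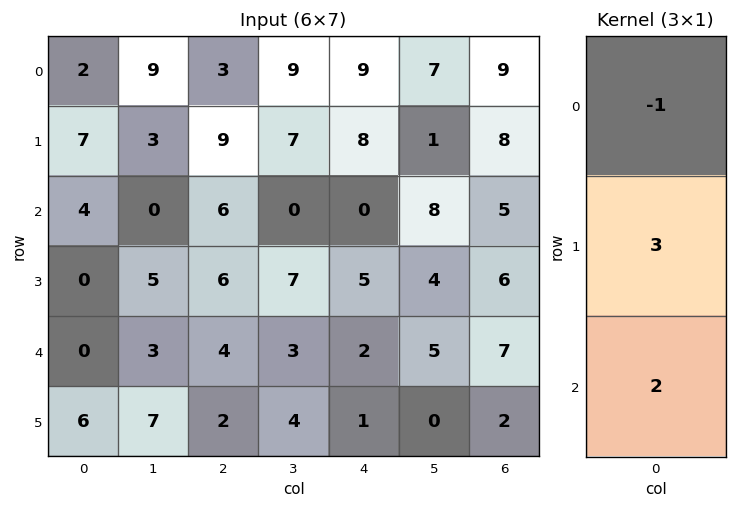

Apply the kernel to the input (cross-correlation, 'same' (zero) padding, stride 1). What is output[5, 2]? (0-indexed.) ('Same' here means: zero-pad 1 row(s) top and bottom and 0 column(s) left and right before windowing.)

2

The receptive field on the zero-padded input at this output position is [4 / 2 / 0]. Elementwise product with the kernel and sum: 4·-1 + 2·3 + 0·2.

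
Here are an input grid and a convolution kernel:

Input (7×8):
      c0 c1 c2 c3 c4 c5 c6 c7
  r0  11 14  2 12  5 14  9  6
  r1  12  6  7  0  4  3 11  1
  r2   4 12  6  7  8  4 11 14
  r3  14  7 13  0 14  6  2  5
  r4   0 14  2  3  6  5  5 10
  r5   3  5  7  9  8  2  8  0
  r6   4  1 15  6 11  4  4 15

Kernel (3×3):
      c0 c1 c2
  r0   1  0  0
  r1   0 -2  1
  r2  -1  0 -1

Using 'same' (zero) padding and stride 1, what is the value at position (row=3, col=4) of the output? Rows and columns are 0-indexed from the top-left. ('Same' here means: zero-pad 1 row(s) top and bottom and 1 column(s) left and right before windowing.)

The receptive field on the zero-padded input at this output position is [7 8 4 / 0 14 6 / 3 6 5]. Elementwise product with the kernel and sum: 7·1 + 14·-2 + 6·1 + 3·-1 + 5·-1.

-23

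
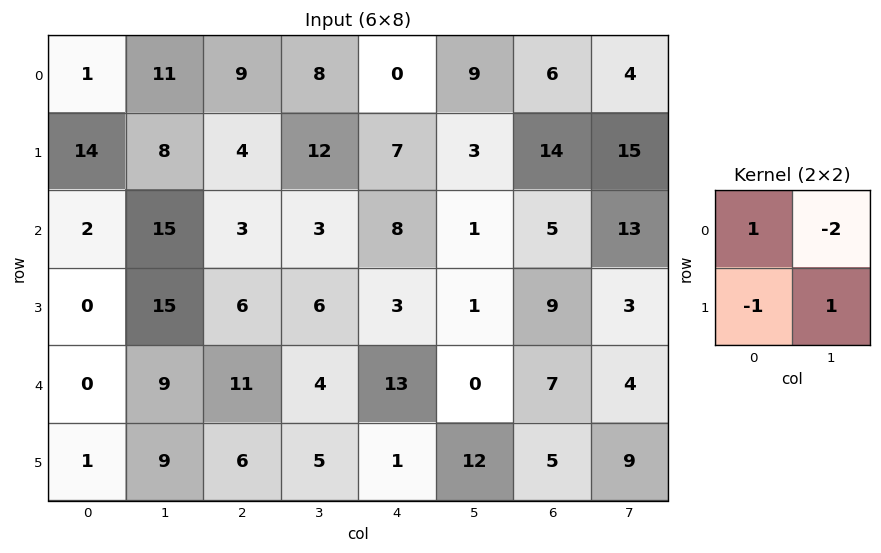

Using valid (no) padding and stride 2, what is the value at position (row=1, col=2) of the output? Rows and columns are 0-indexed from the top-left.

4

The receptive field on the input at this output position is [8 1 / 3 1]. Elementwise product with the kernel and sum: 8·1 + 1·-2 + 3·-1 + 1·1.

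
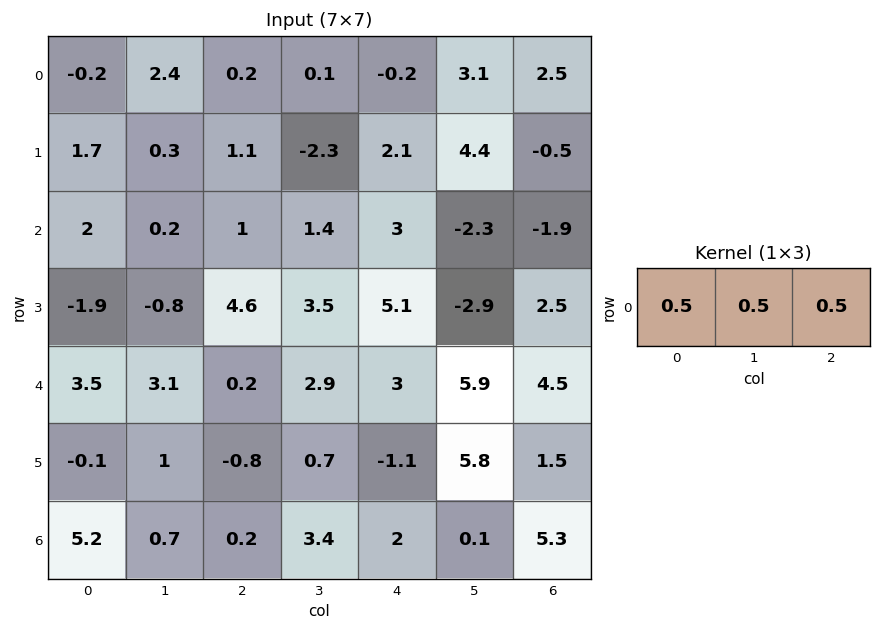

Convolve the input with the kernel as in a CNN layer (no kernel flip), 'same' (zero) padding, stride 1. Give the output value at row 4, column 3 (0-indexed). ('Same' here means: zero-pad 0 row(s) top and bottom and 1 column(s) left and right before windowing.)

The receptive field on the zero-padded input at this output position is [0.2 2.9 3]. Elementwise product with the kernel and sum: 0.2·0.5 + 2.9·0.5 + 3·0.5.

3.05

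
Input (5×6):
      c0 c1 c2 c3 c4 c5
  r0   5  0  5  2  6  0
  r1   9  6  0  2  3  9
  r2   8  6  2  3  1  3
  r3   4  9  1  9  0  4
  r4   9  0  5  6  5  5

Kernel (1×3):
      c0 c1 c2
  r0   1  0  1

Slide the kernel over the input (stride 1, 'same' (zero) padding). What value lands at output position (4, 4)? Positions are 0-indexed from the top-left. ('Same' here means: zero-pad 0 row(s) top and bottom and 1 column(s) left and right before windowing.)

The receptive field on the zero-padded input at this output position is [6 5 5]. Elementwise product with the kernel and sum: 6·1 + 5·1.

11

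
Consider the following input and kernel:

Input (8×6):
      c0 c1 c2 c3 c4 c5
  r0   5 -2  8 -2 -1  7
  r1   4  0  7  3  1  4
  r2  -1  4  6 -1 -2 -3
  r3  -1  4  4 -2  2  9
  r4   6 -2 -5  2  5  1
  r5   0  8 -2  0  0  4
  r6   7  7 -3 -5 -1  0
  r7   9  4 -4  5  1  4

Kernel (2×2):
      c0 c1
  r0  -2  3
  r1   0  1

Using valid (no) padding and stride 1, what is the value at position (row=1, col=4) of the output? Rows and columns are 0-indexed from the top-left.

7

The receptive field on the input at this output position is [1 4 / -2 -3]. Elementwise product with the kernel and sum: 1·-2 + 4·3 + -3·1.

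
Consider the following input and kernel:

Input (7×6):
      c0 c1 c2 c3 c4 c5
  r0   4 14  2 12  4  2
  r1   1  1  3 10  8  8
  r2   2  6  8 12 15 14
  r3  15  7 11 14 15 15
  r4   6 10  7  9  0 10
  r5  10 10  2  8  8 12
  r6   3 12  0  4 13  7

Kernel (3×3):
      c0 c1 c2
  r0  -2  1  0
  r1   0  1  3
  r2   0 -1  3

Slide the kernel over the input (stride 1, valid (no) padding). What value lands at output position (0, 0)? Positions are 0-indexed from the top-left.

34

The receptive field on the input at this output position is [4 14 2 / 1 1 3 / 2 6 8]. Elementwise product with the kernel and sum: 4·-2 + 14·1 + 1·1 + 3·3 + 6·-1 + 8·3.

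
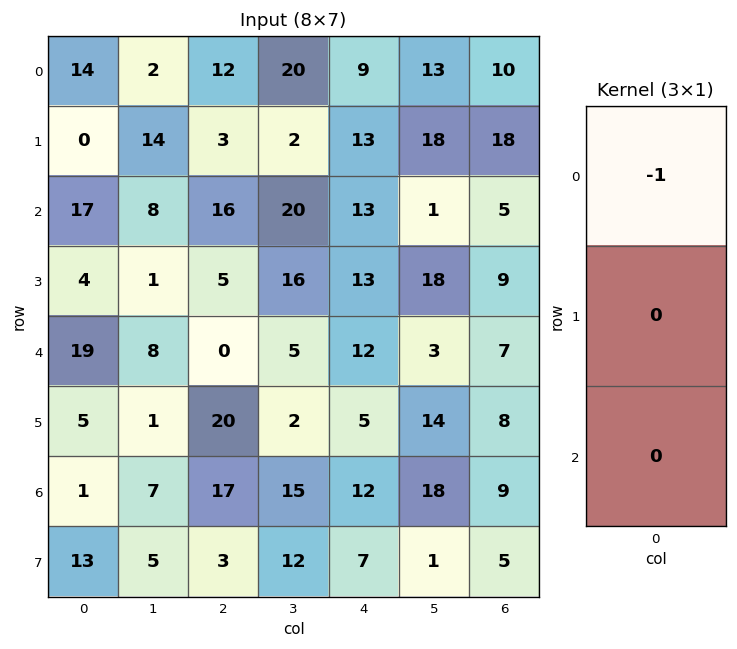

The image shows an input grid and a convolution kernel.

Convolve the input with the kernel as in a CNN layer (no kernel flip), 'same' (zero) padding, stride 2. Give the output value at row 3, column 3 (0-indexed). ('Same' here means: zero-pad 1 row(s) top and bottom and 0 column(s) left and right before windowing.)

The receptive field on the zero-padded input at this output position is [8 / 9 / 5]. Elementwise product with the kernel and sum: 8·-1.

-8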